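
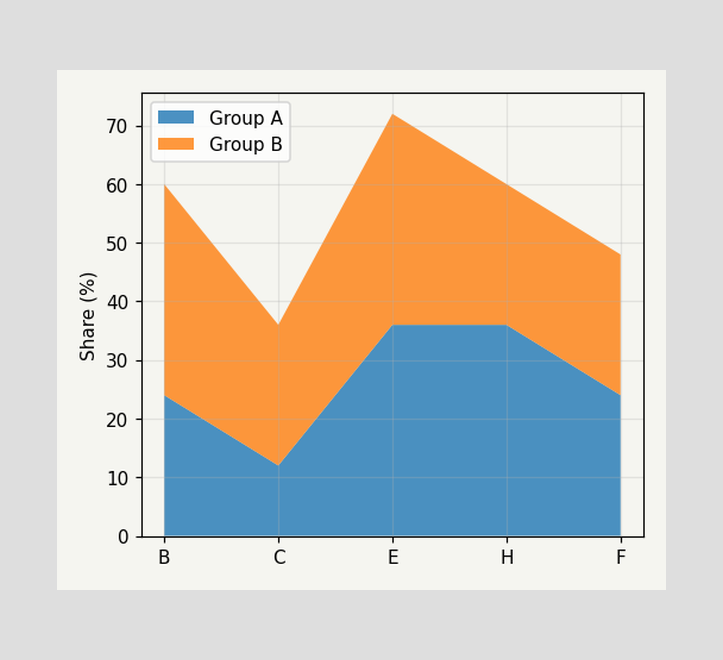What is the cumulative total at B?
The stacked total at B reaches 60%.

60%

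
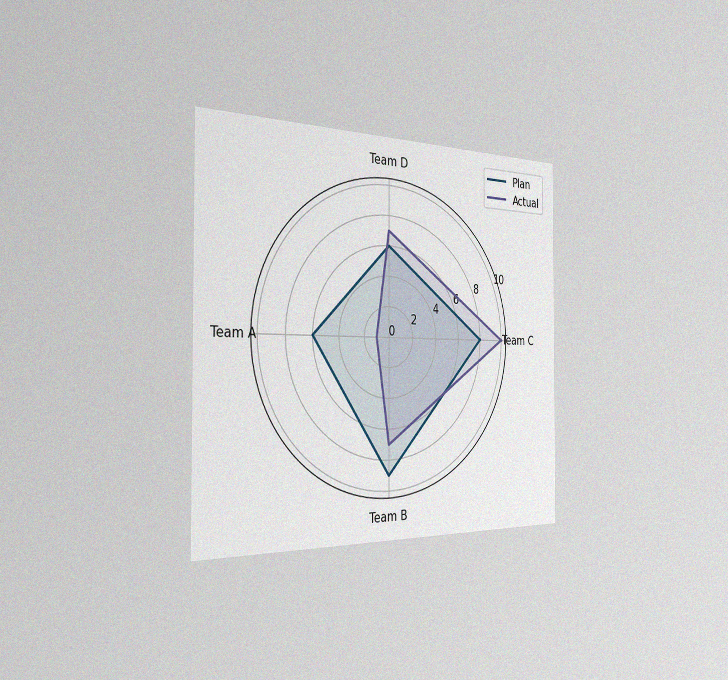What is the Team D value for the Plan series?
6

The chart is viewed slightly from the left, with some photo noise. On the Team D axis, Plan reaches 6.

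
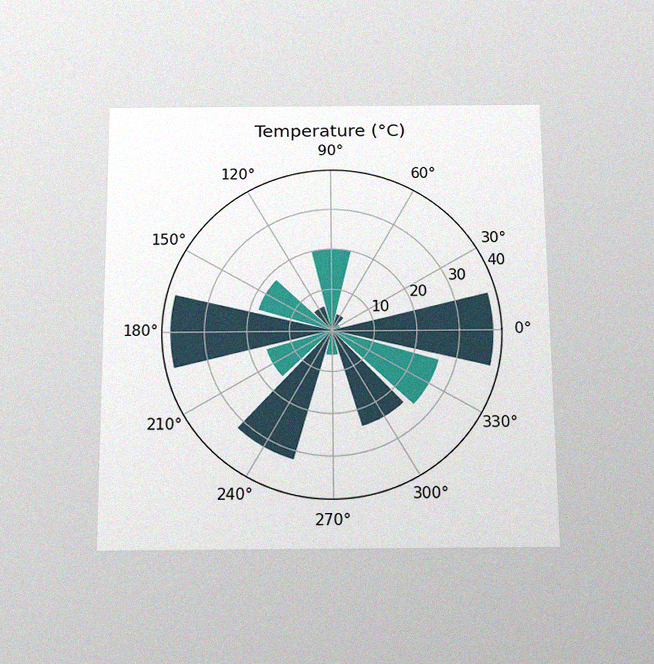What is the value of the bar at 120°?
The chart is viewed slightly from below, with some photo noise. The bar at 120° reaches 6°C on the radial axis.

6°C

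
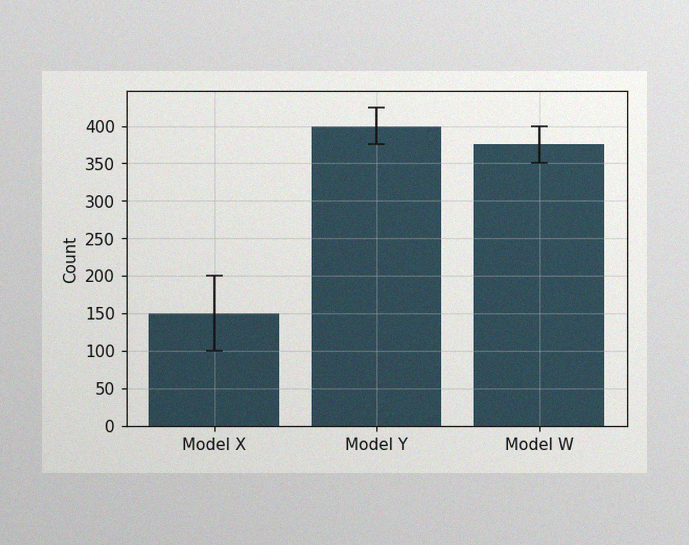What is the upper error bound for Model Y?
The image has some photo noise and uneven lighting. The Model Y bar's upper whisker reaches 425.

425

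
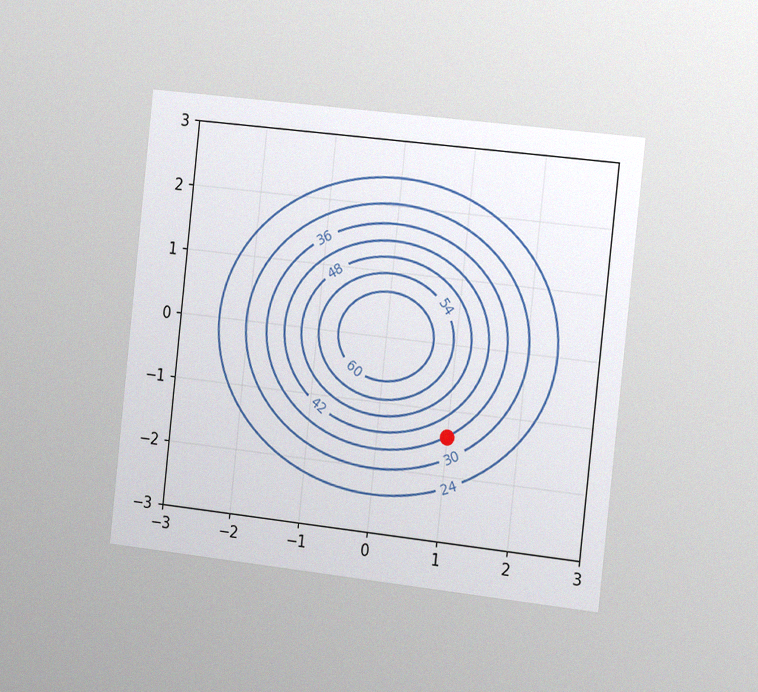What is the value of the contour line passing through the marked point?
36

The chart is tilted about 6° clockwise and viewed slightly from the right, with some photo noise. The marked point sits on the contour labelled 36.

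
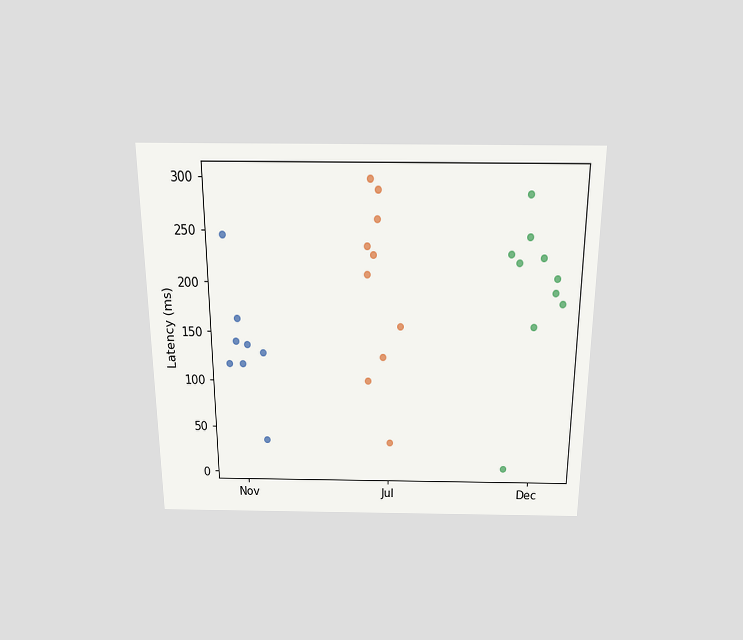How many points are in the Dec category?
10

The chart is viewed slightly from above. Counting the markers in the Dec column gives 10.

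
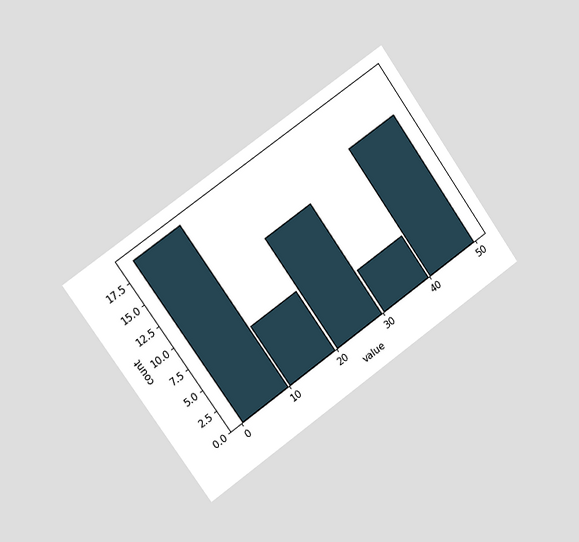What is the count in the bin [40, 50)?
The chart is tilted about 35° counter-clockwise and viewed slightly from the left. The [40, 50) bin has height 15.

15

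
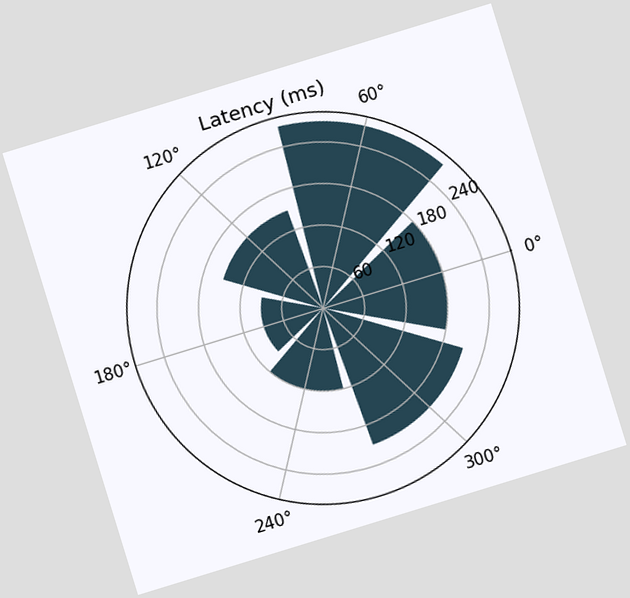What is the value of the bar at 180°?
90ms

The chart is tilted about 17° counter-clockwise. The bar at 180° reaches 90ms on the radial axis.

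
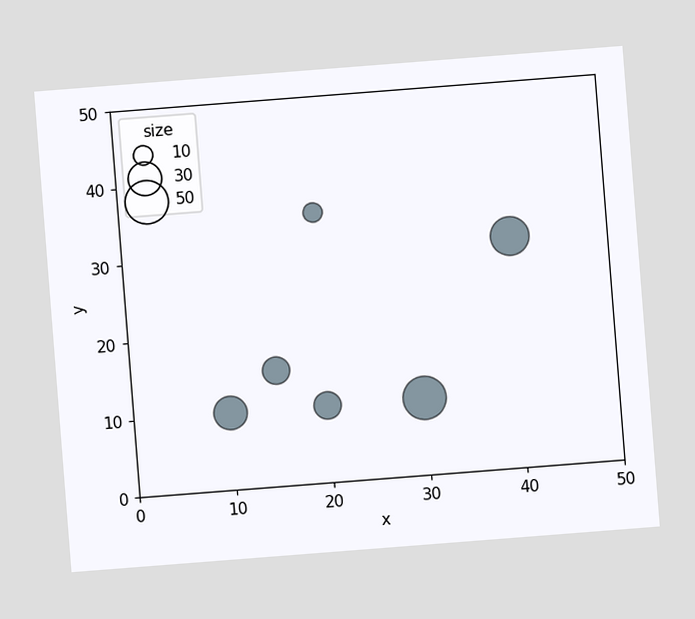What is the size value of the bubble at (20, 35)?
The chart is tilted about 4° counter-clockwise. Matching the bubble at (20, 35) against the size legend gives 10.

10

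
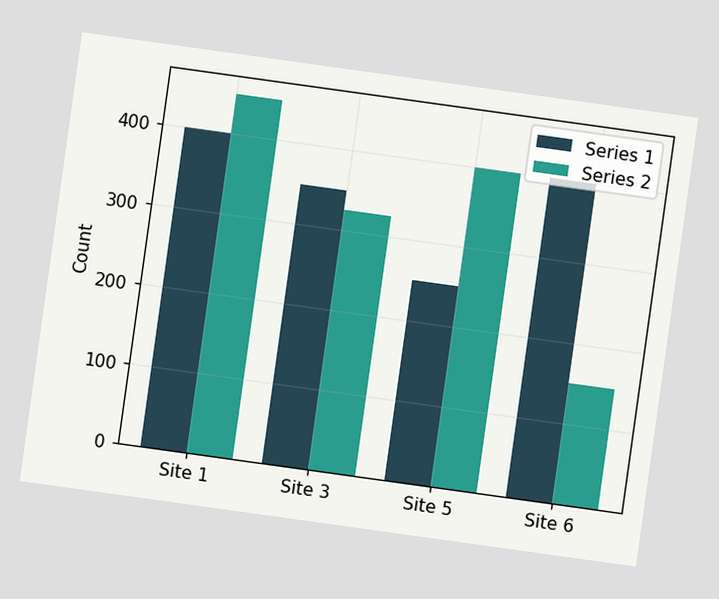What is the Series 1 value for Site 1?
400

The chart is tilted about 8° clockwise. The Series 1 bar at Site 1 reaches 400 on the y-axis.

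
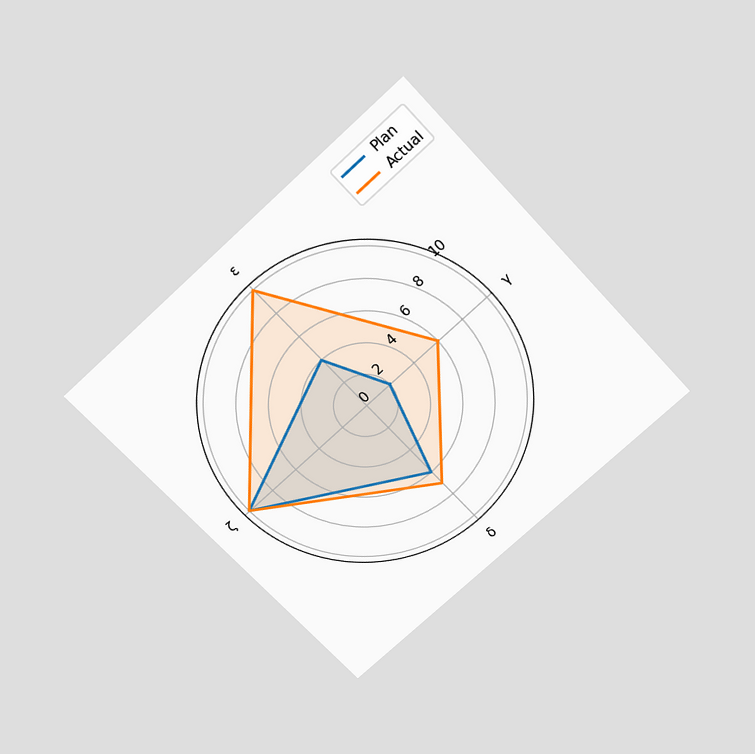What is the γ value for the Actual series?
The chart is tilted about 43° counter-clockwise and viewed slightly from above. On the γ axis, Actual reaches 6.

6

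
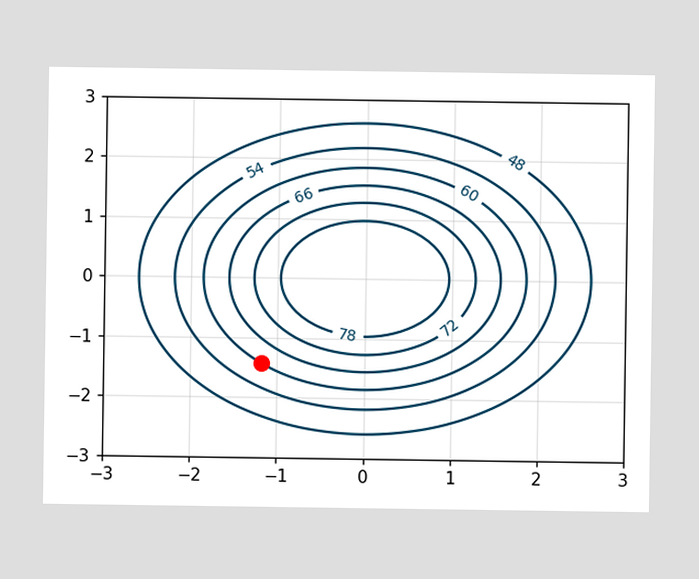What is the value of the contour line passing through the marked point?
The marked point sits on the contour labelled 60.

60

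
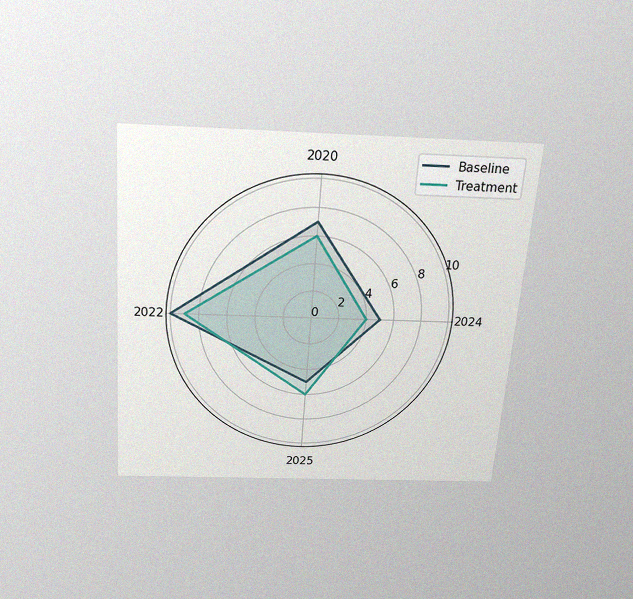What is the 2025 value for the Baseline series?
5

The chart is tilted about 4° clockwise and viewed slightly from above, with some photo noise. On the 2025 axis, Baseline reaches 5.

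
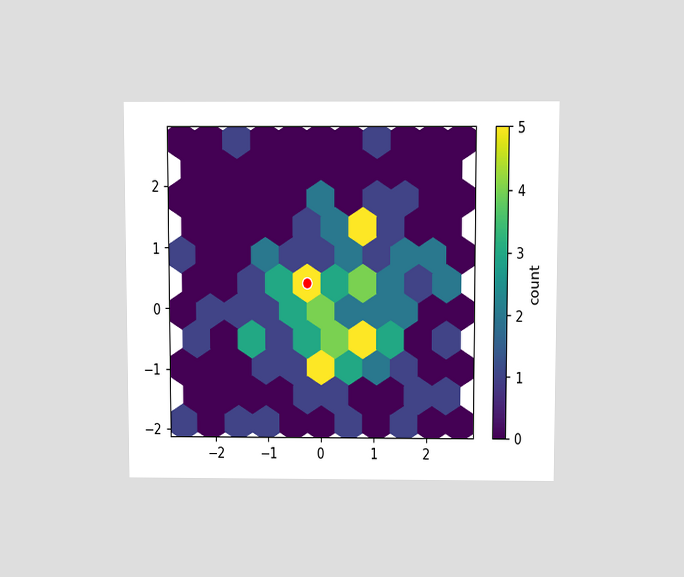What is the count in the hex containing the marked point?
The chart is viewed slightly from above. The marked hex reads 5 on the colorbar.

5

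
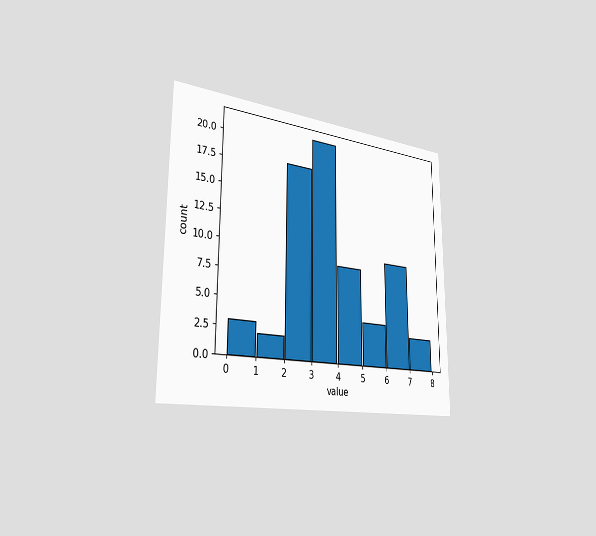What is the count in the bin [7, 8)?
3

The chart is viewed slightly from the left. The [7, 8) bin has height 3.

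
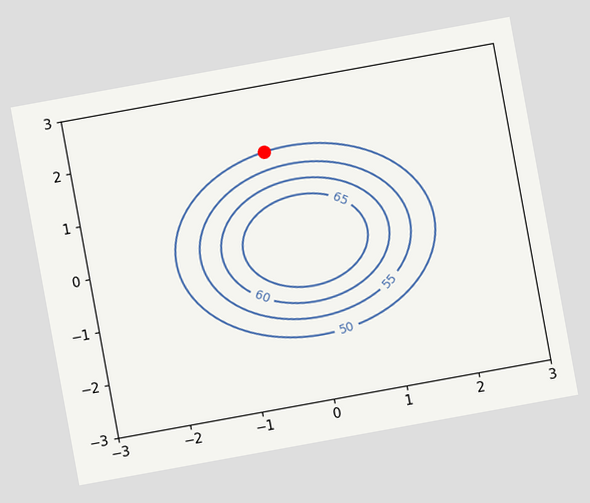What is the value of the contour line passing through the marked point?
50

The chart is tilted about 10° counter-clockwise. The marked point sits on the contour labelled 50.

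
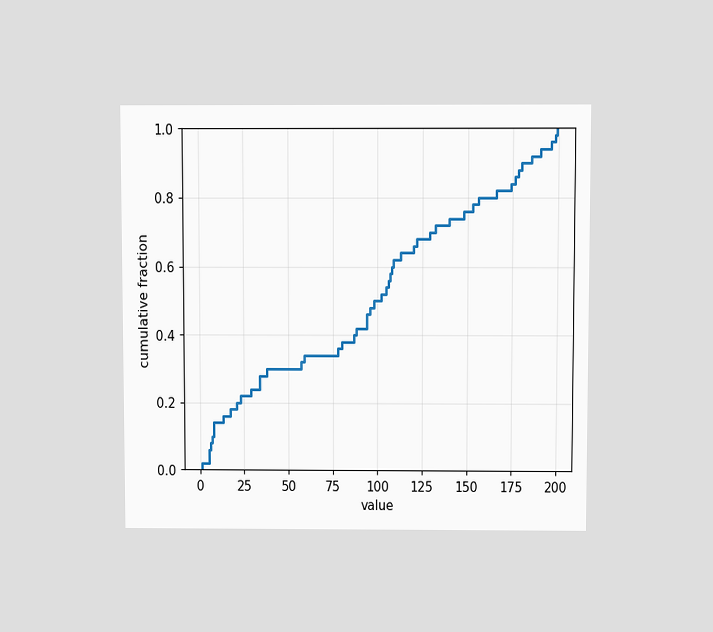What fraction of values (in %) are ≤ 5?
The chart is viewed slightly from above. At x=5 the ECDF step is at 6%.

6%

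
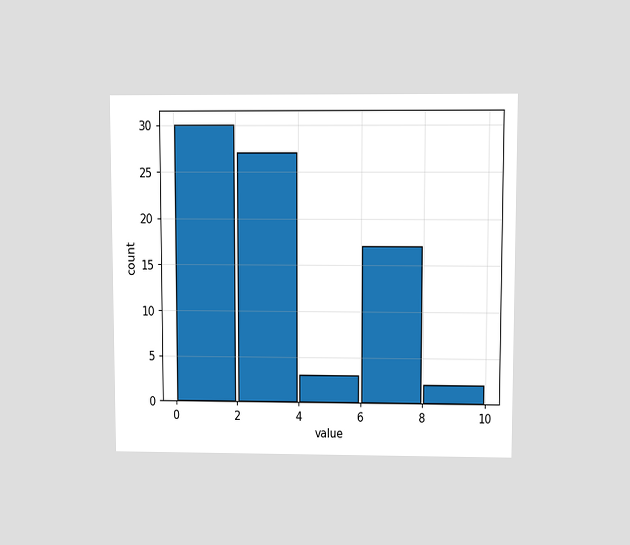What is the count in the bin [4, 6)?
The chart is viewed at a slight angle. The [4, 6) bin has height 3.

3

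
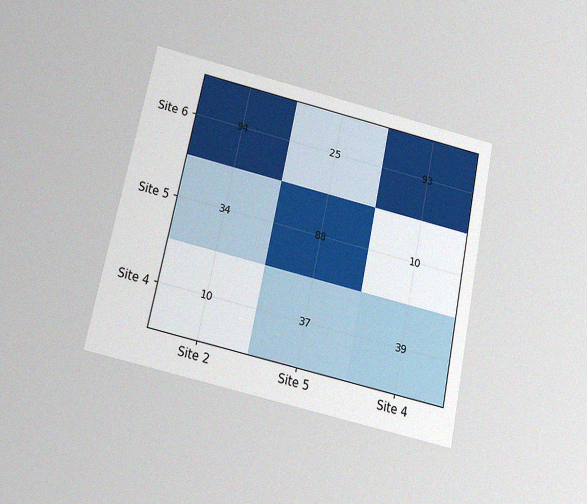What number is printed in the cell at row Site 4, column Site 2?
10

The chart is tilted about 12° clockwise and viewed slightly from below, with some photo noise. The (Site 4, Site 2) cell reads 10.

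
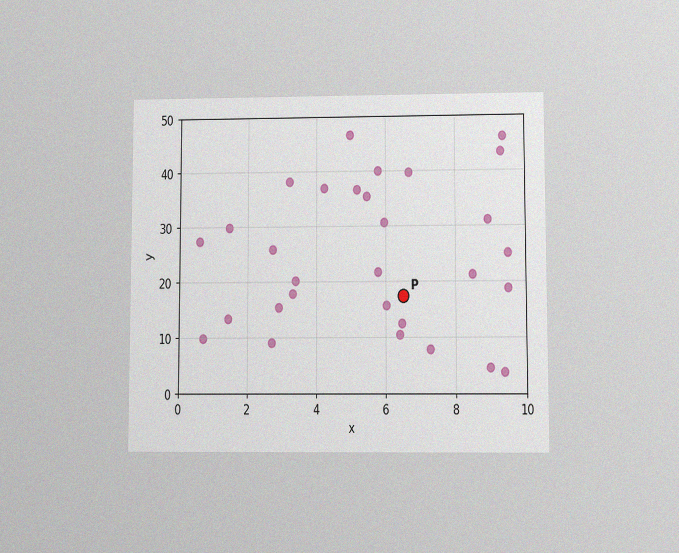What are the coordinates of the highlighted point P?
(6.5, 17.5)

The chart is viewed at a slight angle, with some photo noise. Following the gridlines from P to each axis, P sits at (6.5, 17.5).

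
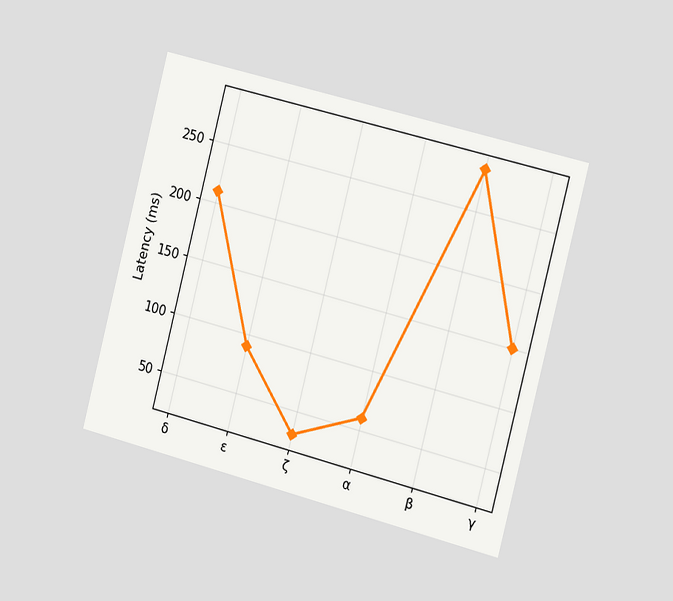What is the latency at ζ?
The chart is tilted about 14° clockwise and viewed slightly from the right. At ζ, the line is at 30ms.

30ms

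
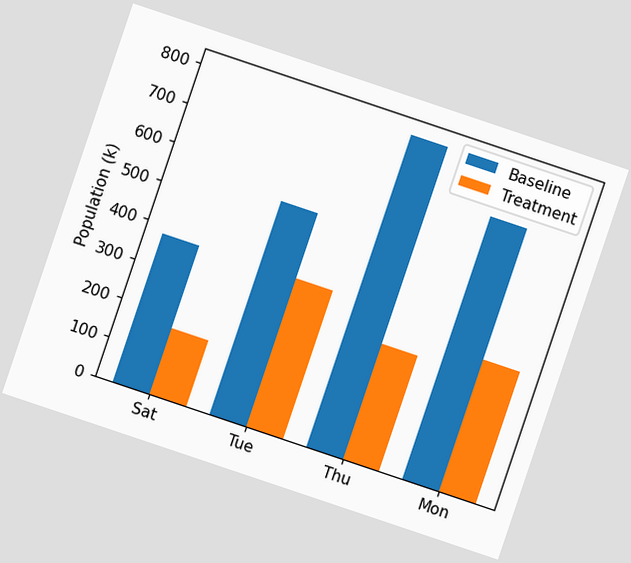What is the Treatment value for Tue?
378k

The chart is tilted about 19° clockwise. The Treatment bar at Tue reaches 378k on the y-axis.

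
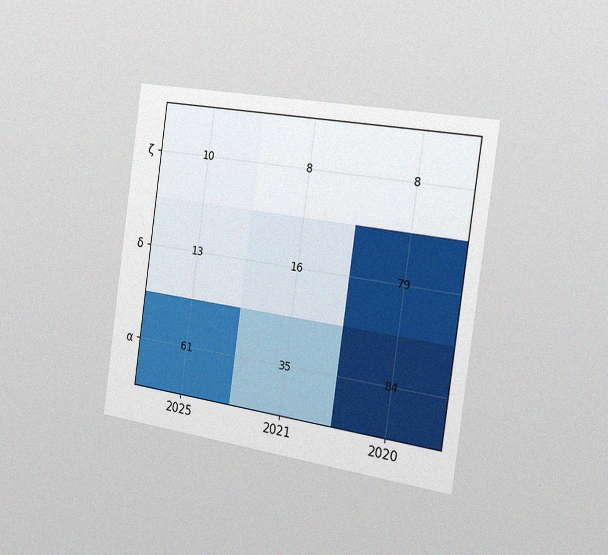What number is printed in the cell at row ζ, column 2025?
10

The chart is tilted about 8° clockwise and viewed slightly from the right, with some photo noise. The (ζ, 2025) cell reads 10.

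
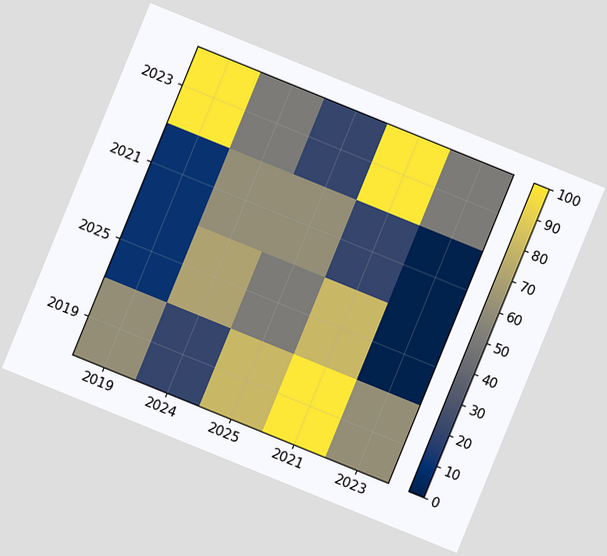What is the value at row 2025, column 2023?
The chart is tilted about 22° clockwise. Matching cell (2025, 2023) against the colorbar gives 0.

0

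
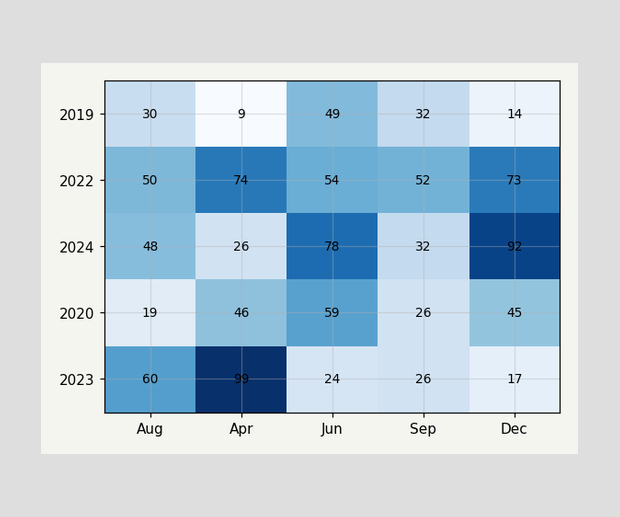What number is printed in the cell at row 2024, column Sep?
The (2024, Sep) cell reads 32.

32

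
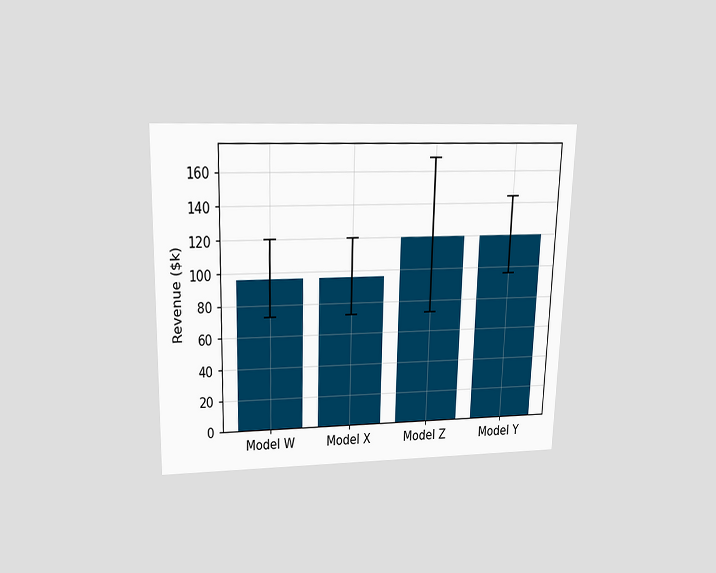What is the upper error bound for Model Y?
The chart is viewed slightly from above. The Model Y bar's upper whisker reaches $144k.

$144k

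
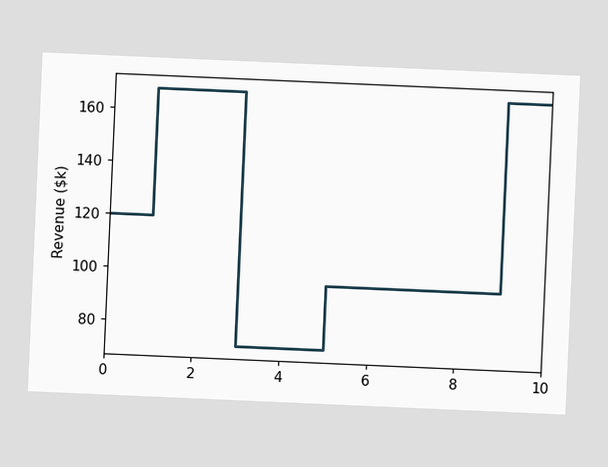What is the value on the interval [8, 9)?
The chart is tilted about 3° clockwise. On [8, 9) the step sits at $96k.

$96k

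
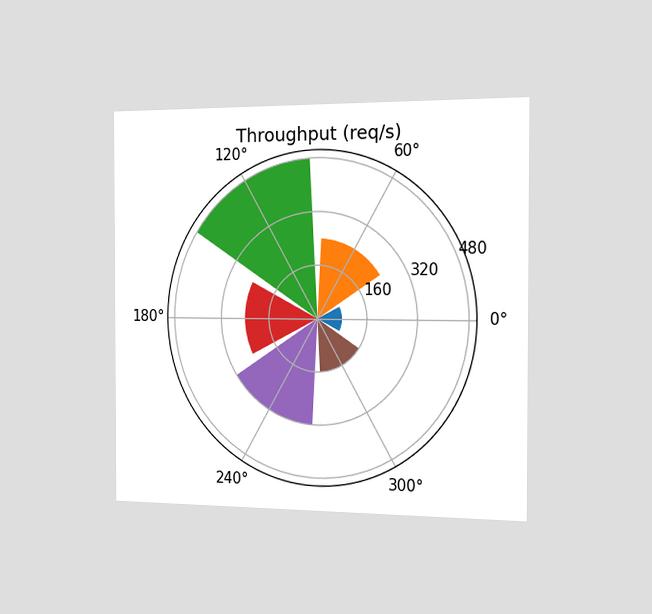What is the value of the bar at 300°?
160req/s

The chart is viewed slightly from the right. The bar at 300° reaches 160req/s on the radial axis.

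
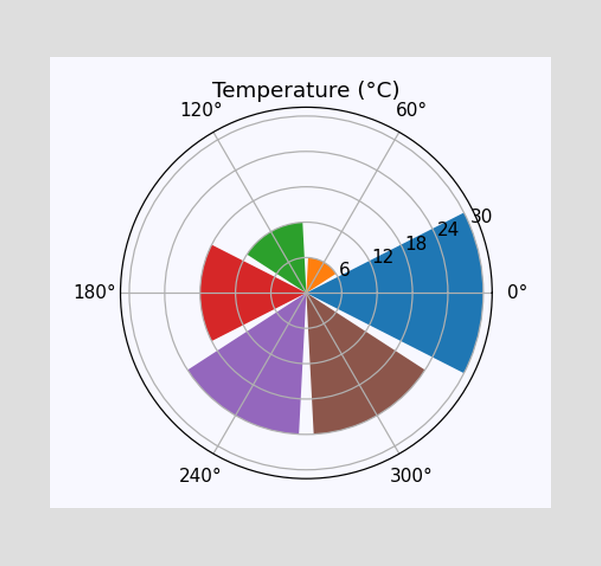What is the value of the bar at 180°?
18°C

The bar at 180° reaches 18°C on the radial axis.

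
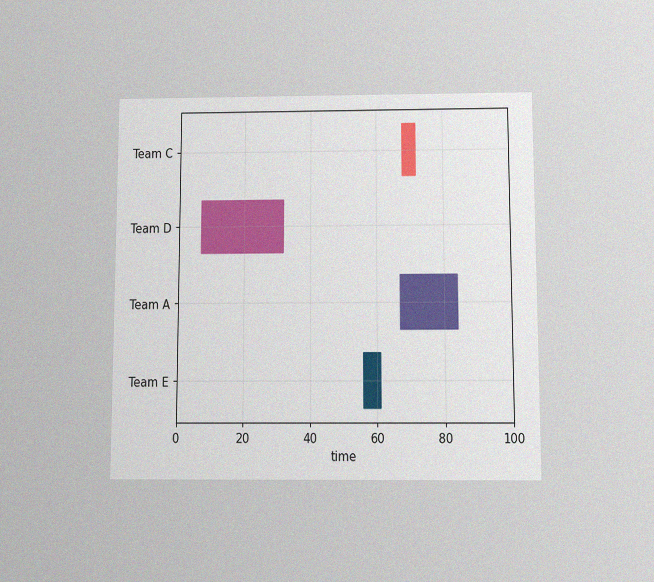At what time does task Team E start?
The chart is viewed slightly from below, with some photo noise. The Team E bar begins at t=56.

56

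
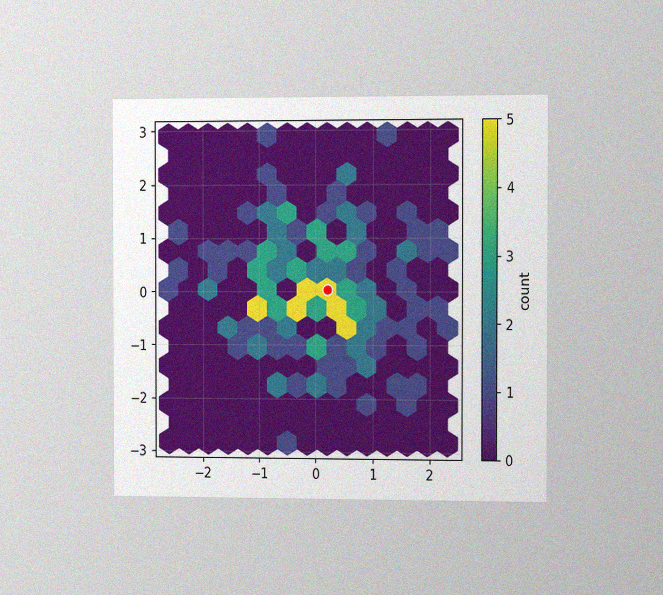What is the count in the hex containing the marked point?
The chart is viewed slightly from the right, with some photo noise. The marked hex reads 5 on the colorbar.

5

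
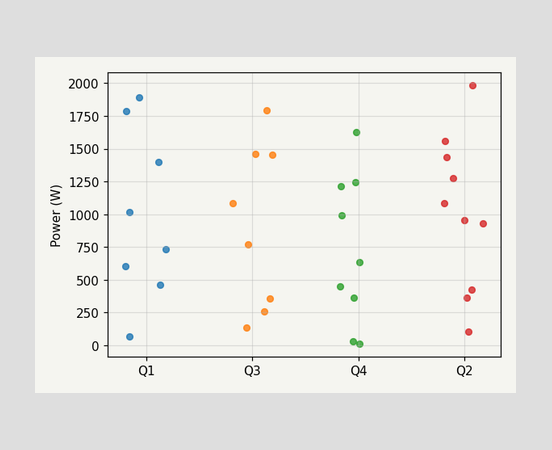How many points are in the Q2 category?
10

Counting the markers in the Q2 column gives 10.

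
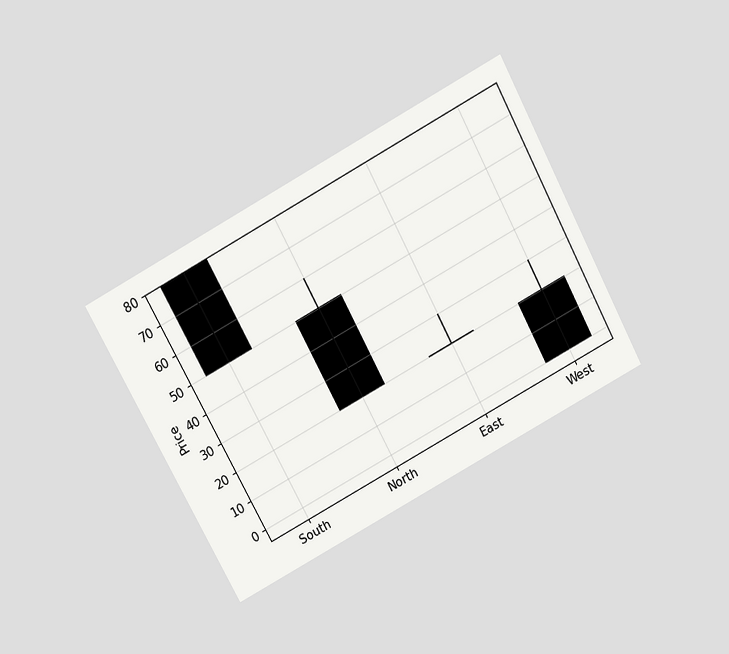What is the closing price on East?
20

The chart is tilted about 28° counter-clockwise and viewed slightly from above. The East candle closes at 20.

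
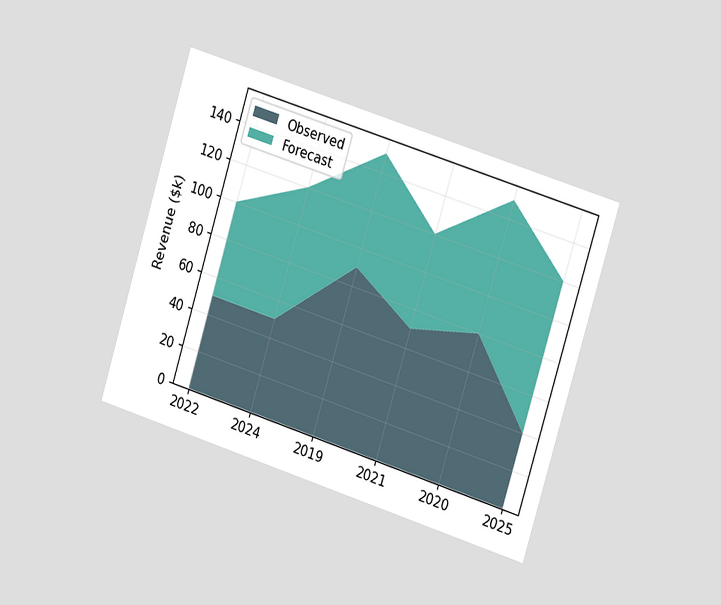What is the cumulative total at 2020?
$150k

The chart is tilted about 17° clockwise and viewed slightly from the right. The stacked total at 2020 reaches $150k.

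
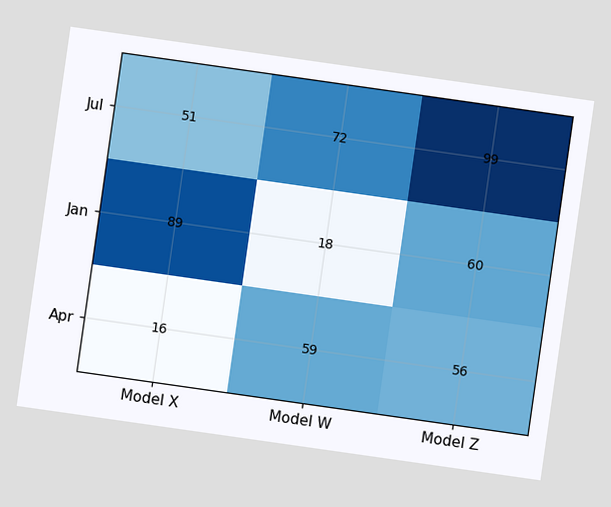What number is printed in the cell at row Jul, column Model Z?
99

The chart is tilted about 8° clockwise. The (Jul, Model Z) cell reads 99.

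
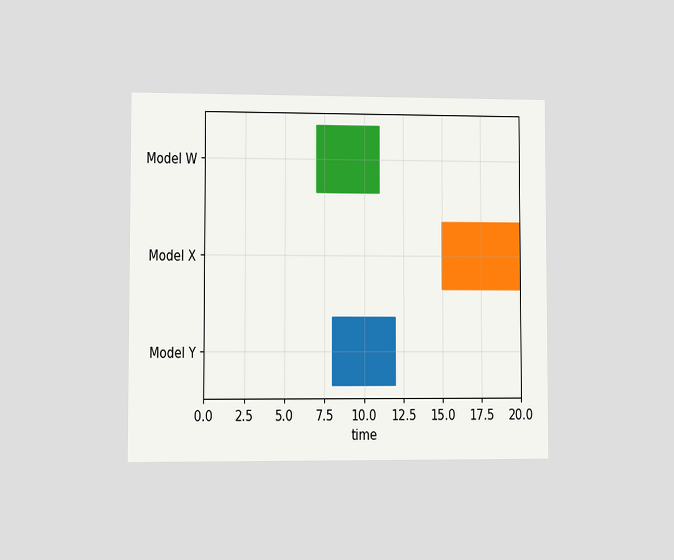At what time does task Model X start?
15

The chart is viewed at a slight angle. The Model X bar begins at t=15.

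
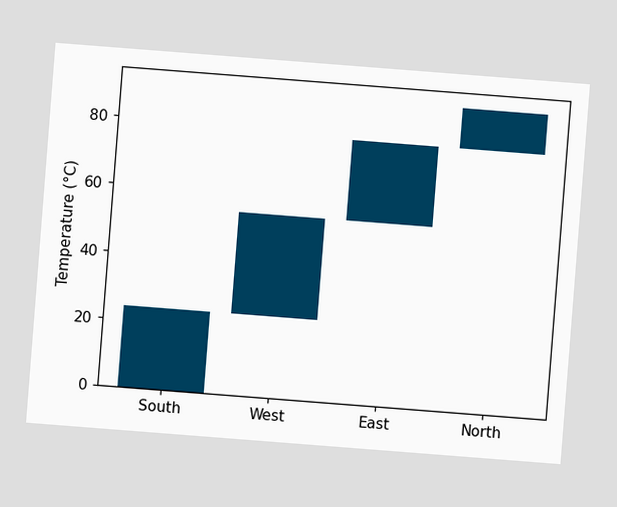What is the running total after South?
The chart is tilted about 4° clockwise. After South the running total reaches 24°C.

24°C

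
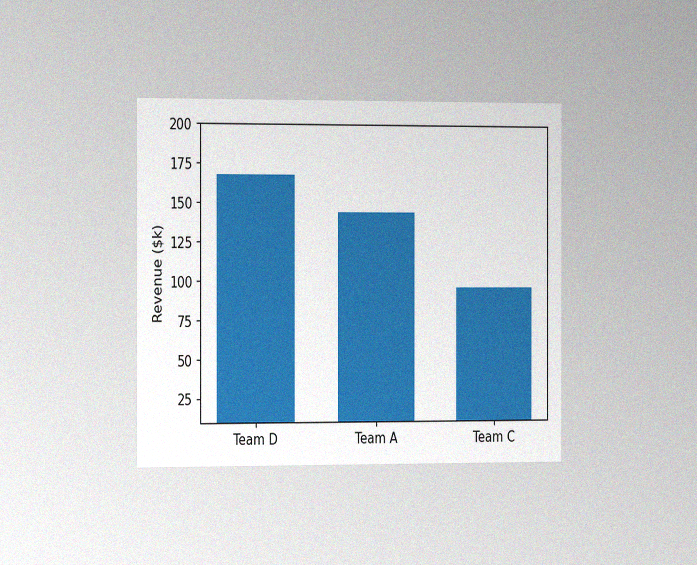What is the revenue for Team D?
The chart is viewed slightly from the left, with some photo noise. Reading along the chart's y-axis, the Team D bar reaches $168k.

$168k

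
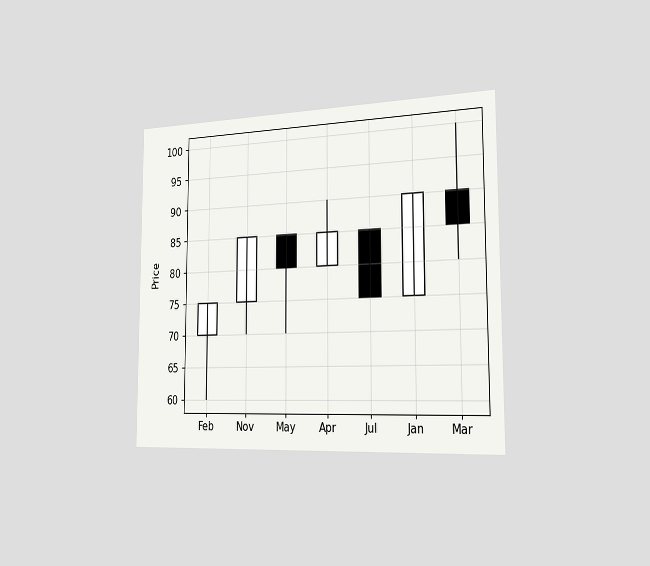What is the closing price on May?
The chart is viewed slightly from the right. The May candle closes at 80.

80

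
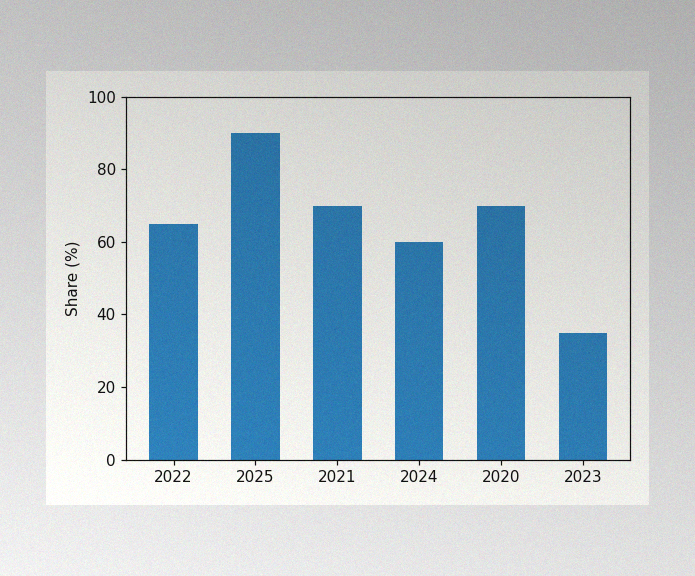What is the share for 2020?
The image has some photo noise and uneven lighting. Reading along the chart's y-axis, the 2020 bar reaches 70%.

70%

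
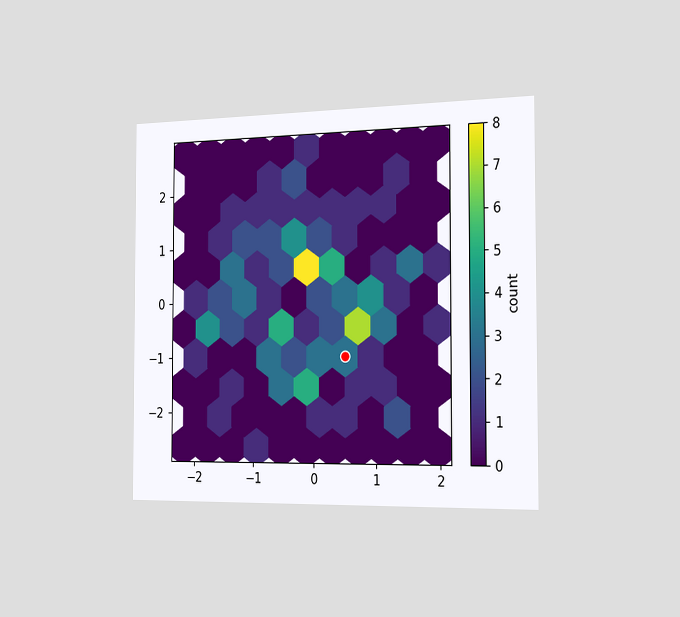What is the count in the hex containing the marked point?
3

The chart is viewed slightly from the right. The marked hex reads 3 on the colorbar.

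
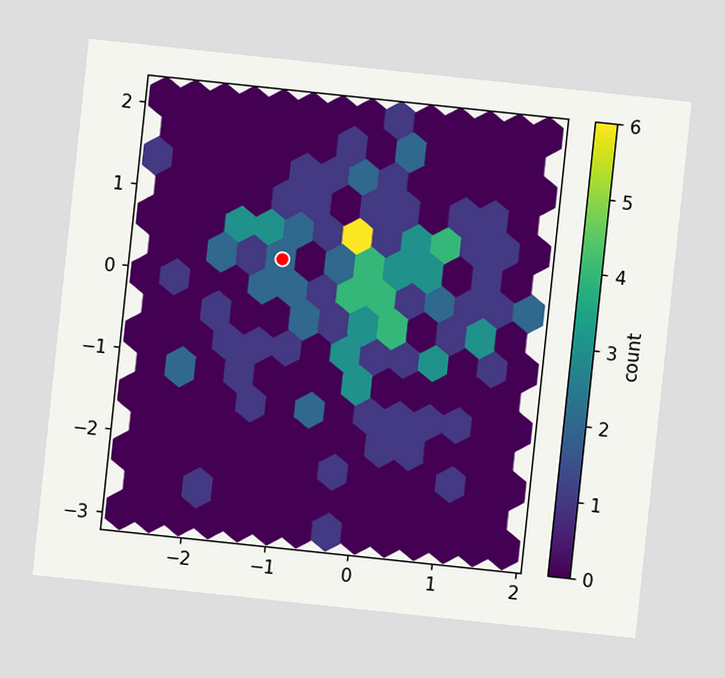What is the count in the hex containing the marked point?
The chart is tilted about 6° clockwise. The marked hex reads 2 on the colorbar.

2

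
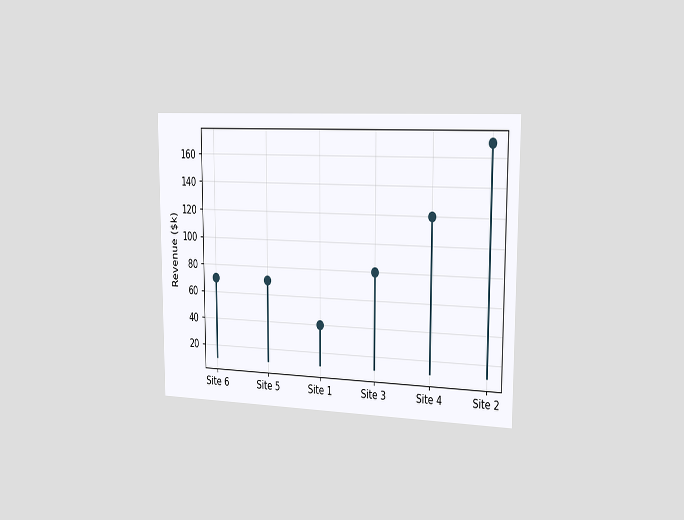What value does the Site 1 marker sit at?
$40k

The chart is viewed slightly from the right. The Site 1 marker sits at $40k.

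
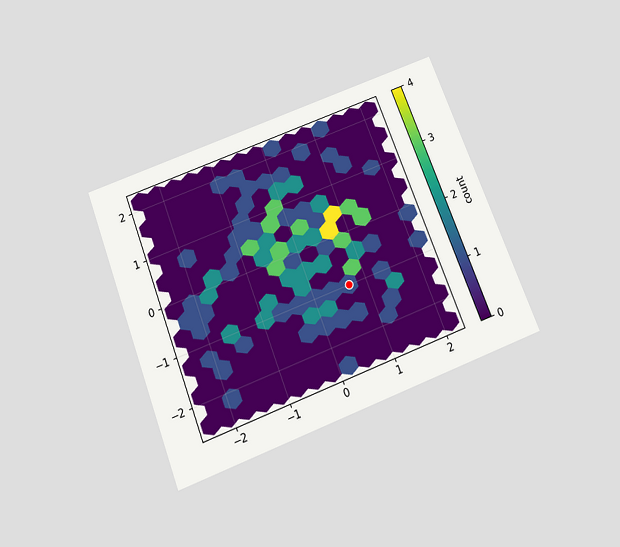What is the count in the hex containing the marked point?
1

The chart is tilted about 21° counter-clockwise and viewed slightly from below. The marked hex reads 1 on the colorbar.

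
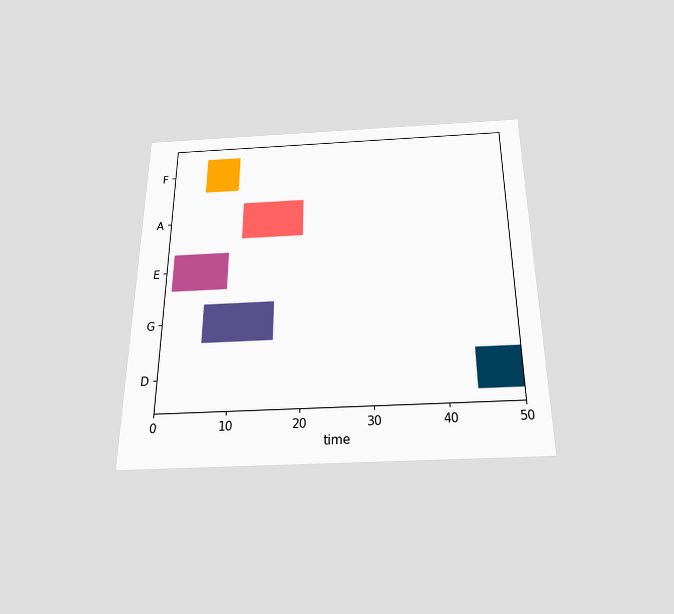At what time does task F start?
5

The chart is viewed slightly from below. The F bar begins at t=5.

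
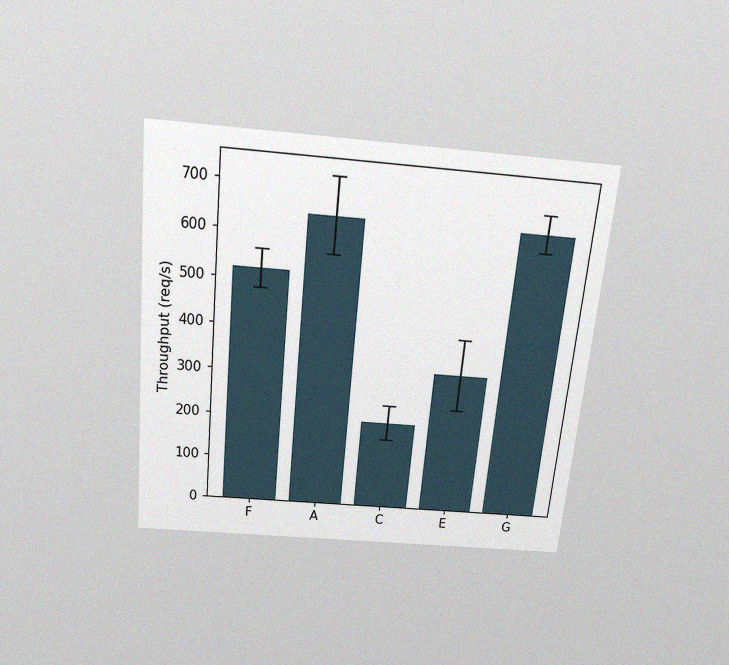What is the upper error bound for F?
The chart is tilted about 6° clockwise and viewed slightly from above, with some photo noise. The F bar's upper whisker reaches 560req/s.

560req/s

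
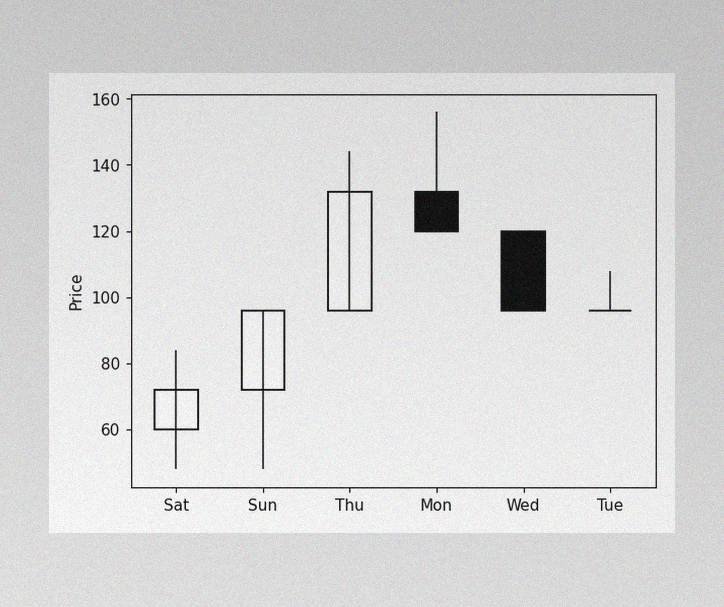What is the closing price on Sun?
The image has some photo noise and uneven lighting. The Sun candle closes at 96.

96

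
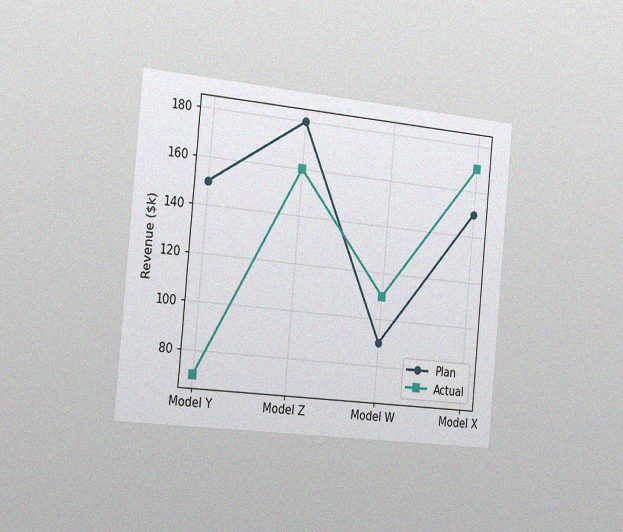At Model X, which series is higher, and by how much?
The chart is tilted about 5° clockwise and viewed slightly from the left, with some photo noise. At Model X, Actual sits above the other line by $20k.

Actual, by $20k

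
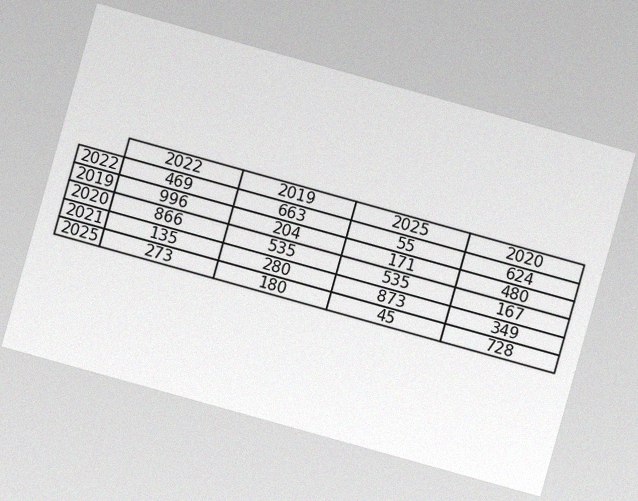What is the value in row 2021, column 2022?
The chart is tilted about 16° clockwise, with some photo noise. The (2021, 2022) cell reads 135.

135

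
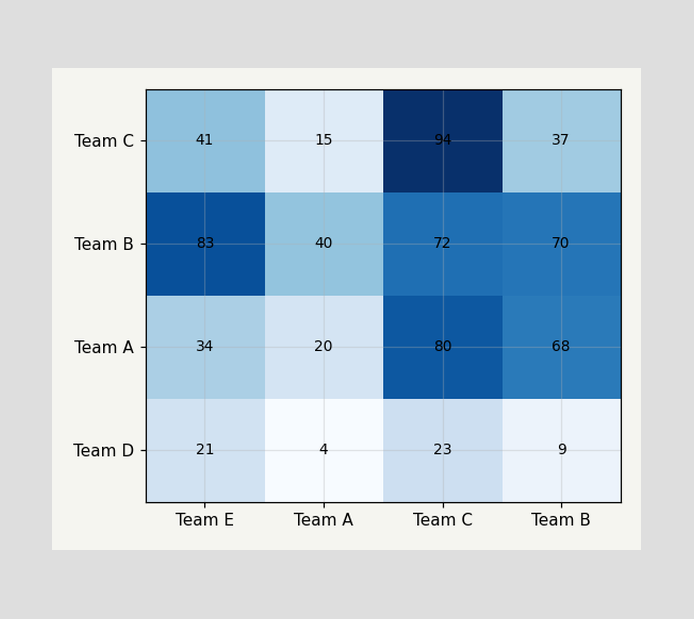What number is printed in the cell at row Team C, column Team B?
37

The (Team C, Team B) cell reads 37.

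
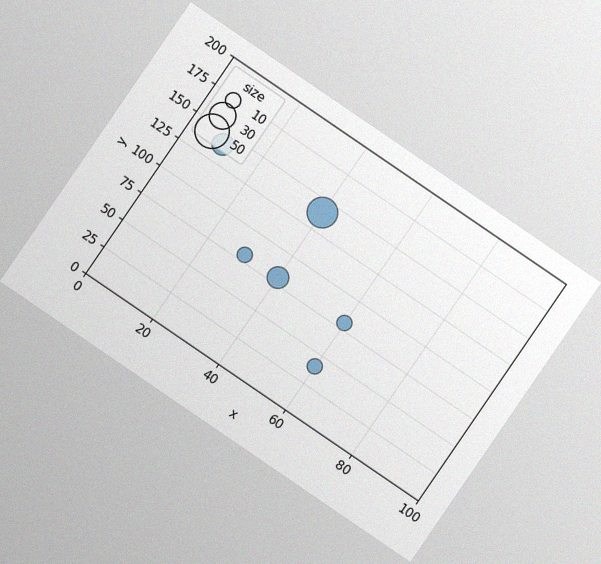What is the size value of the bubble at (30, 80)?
The chart is tilted about 34° clockwise, with some photo noise. Matching the bubble at (30, 80) against the size legend gives 10.

10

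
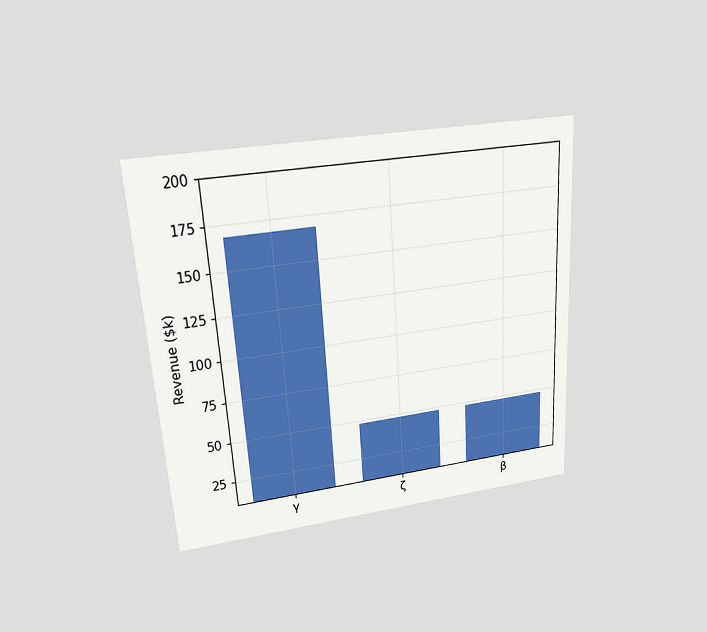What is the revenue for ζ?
$48k

The chart is tilted about 4° counter-clockwise and viewed slightly from above. Reading along the chart's y-axis, the ζ bar reaches $48k.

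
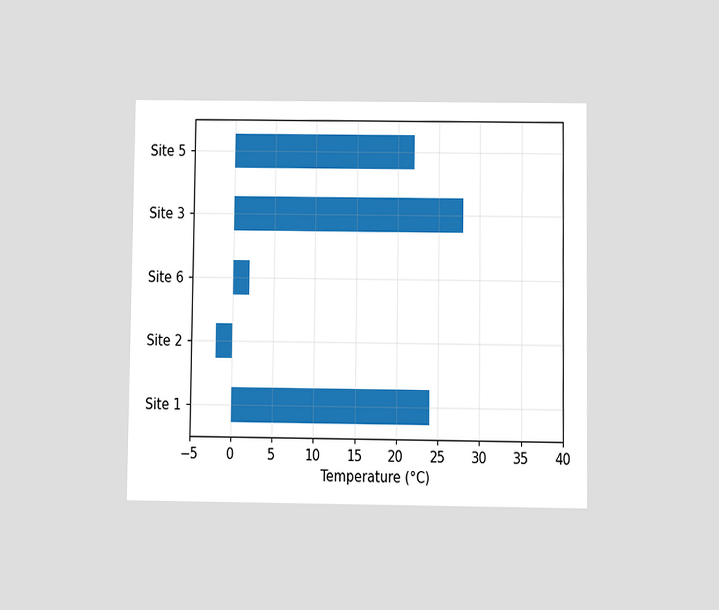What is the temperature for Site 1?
24°C

The chart is viewed at a slight angle. Reading along the chart's x-axis, the Site 1 bar reaches 24°C.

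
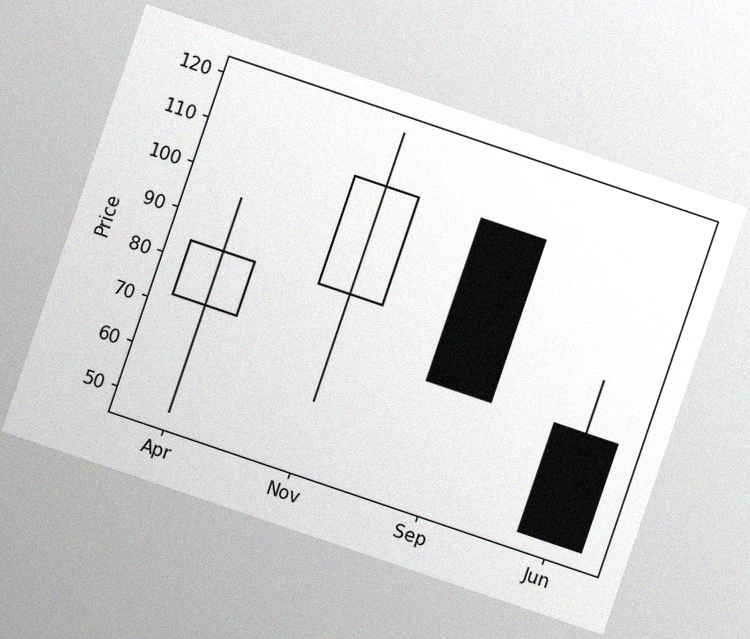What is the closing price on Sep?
The chart is tilted about 19° clockwise, with some photo noise. The Sep candle closes at 72.

72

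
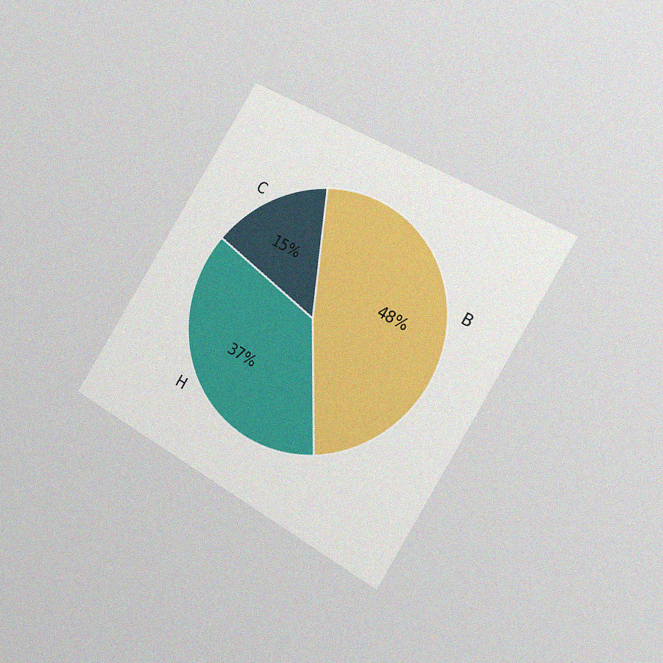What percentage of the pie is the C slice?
The chart is tilted about 31° clockwise and viewed slightly from the right, with some photo noise. The C slice takes up 15% of the pie.

15%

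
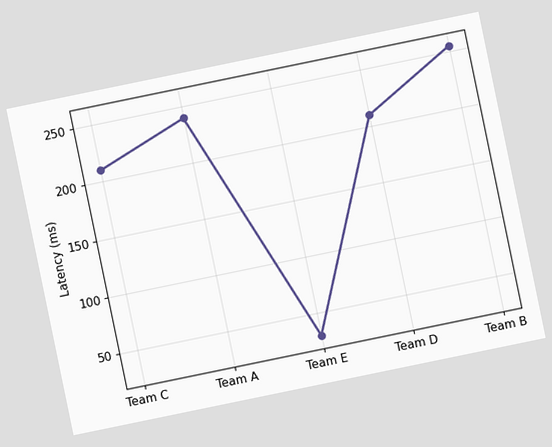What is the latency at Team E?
30ms

The chart is tilted about 12° counter-clockwise. At Team E, the line is at 30ms.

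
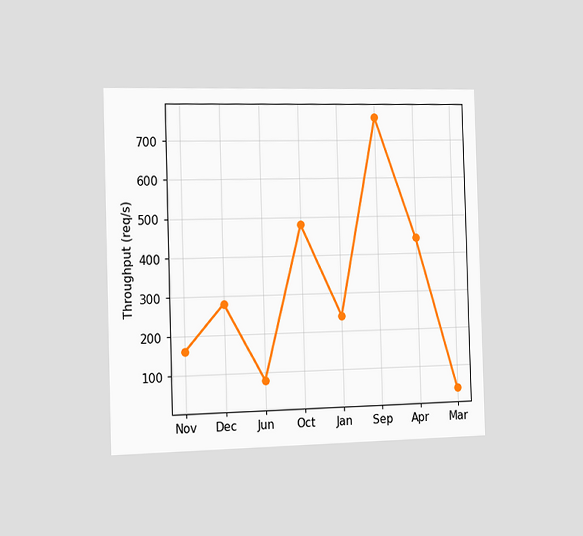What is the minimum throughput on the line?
40req/s

The chart is viewed slightly from the left. The lowest point is at Mar, and reading across to the y-axis gives 40req/s.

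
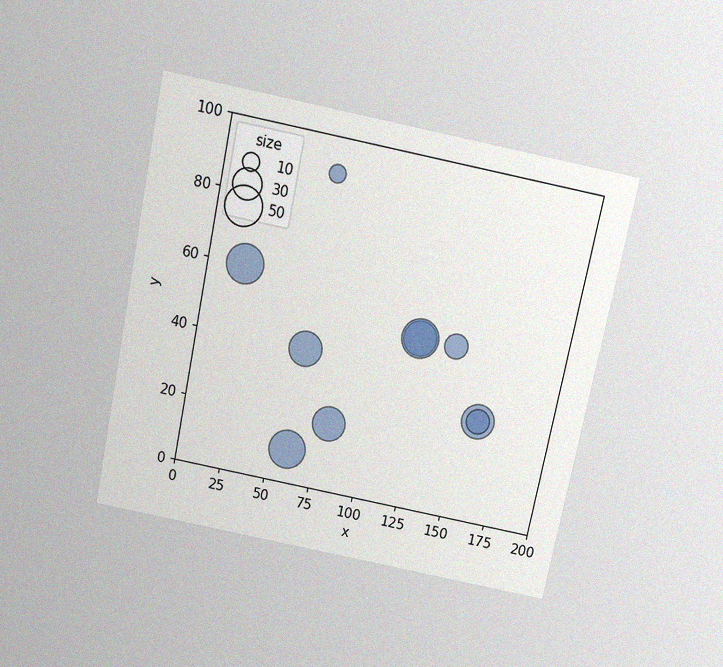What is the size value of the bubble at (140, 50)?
The chart is tilted about 12° clockwise and viewed slightly from above, with some photo noise. Matching the bubble at (140, 50) against the size legend gives 20.

20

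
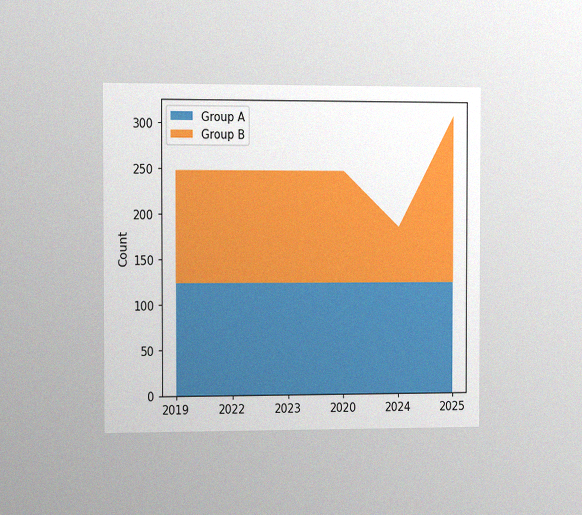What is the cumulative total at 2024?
186

The chart is viewed slightly from the left, with some photo noise. The stacked total at 2024 reaches 186.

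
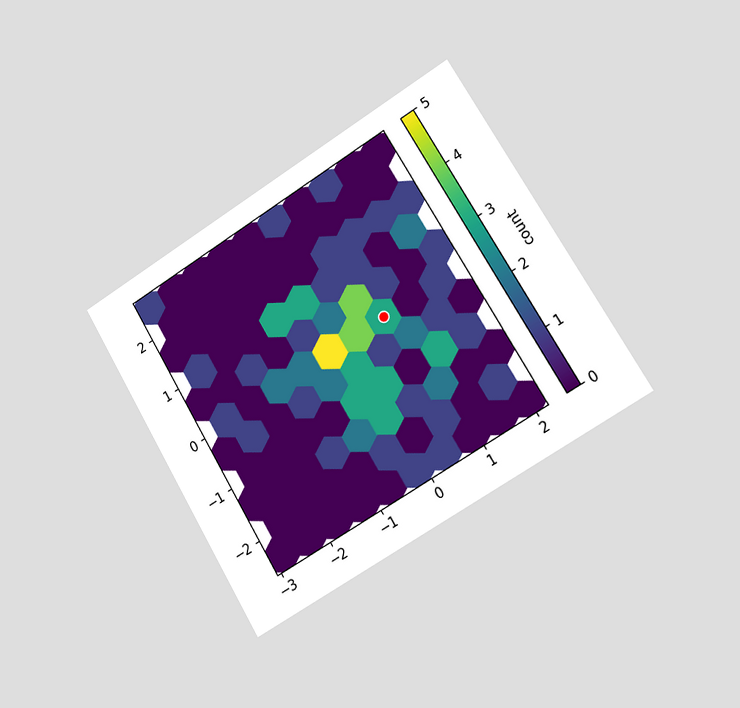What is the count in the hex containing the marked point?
The chart is tilted about 31° counter-clockwise and viewed slightly from the right. The marked hex reads 3 on the colorbar.

3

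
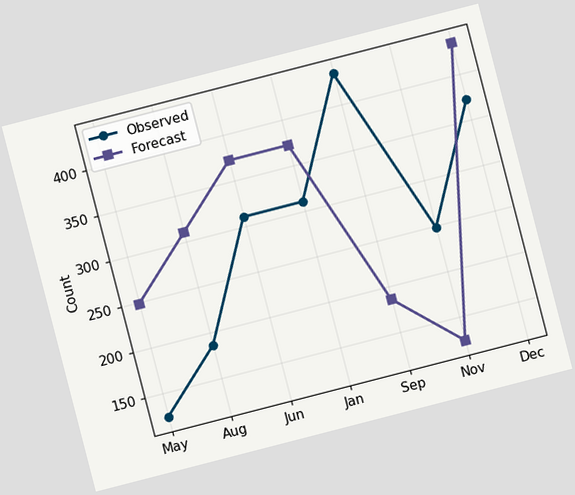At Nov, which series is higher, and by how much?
The chart is tilted about 14° counter-clockwise. At Nov, Observed sits above the other line by 124.

Observed, by 124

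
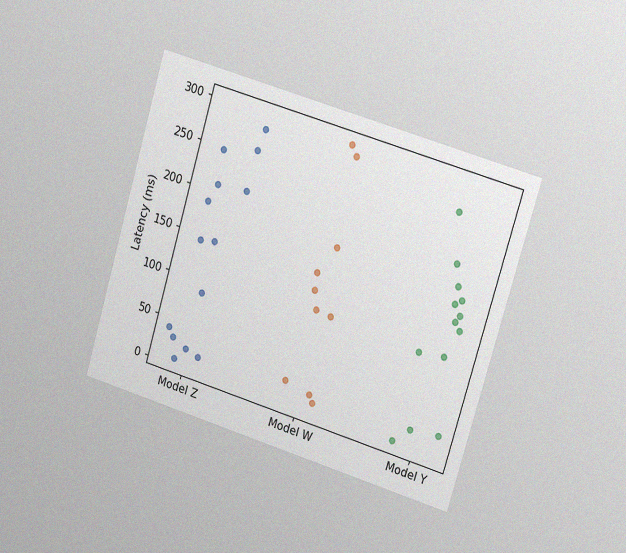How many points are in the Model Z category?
The chart is tilted about 17° clockwise and viewed slightly from the right, with some photo noise. Counting the markers in the Model Z column gives 14.

14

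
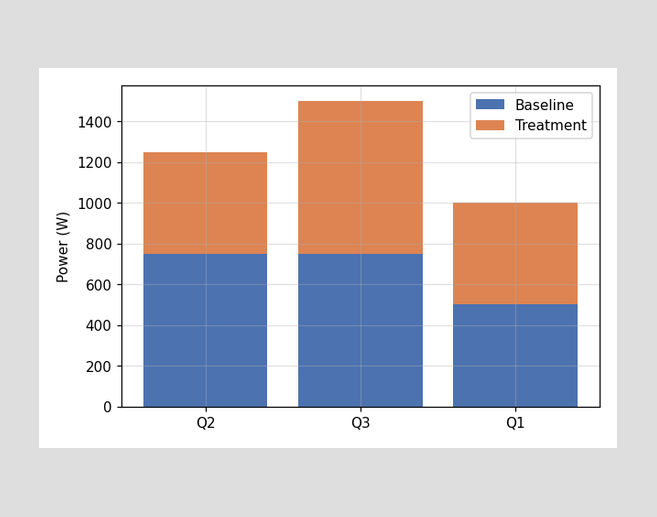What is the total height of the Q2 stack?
The Q2 stack's top reaches 1250W on the y-axis.

1250W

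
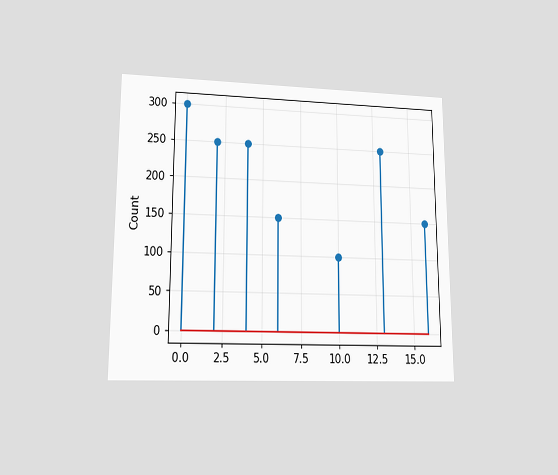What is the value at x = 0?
300

The chart is viewed at a slight angle. The stem at x=0 reaches 300.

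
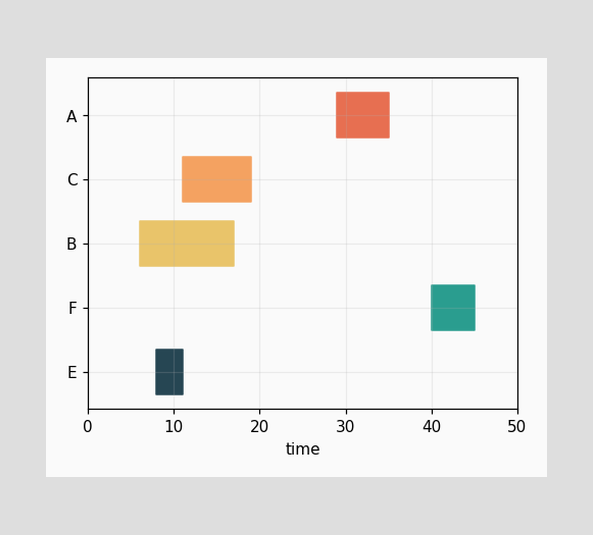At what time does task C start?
11

The C bar begins at t=11.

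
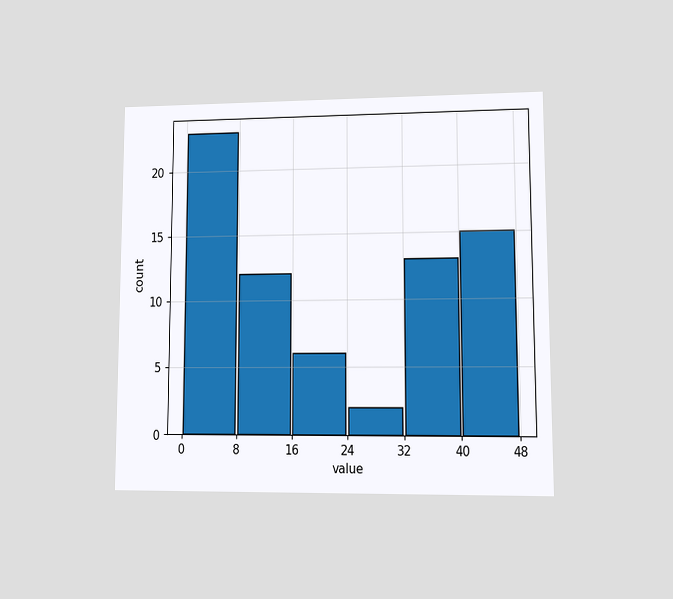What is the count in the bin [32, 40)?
The chart is viewed at a slight angle. The [32, 40) bin has height 13.

13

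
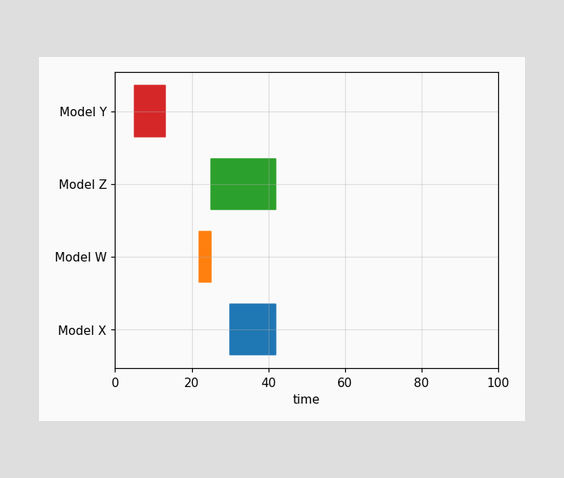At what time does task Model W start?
The Model W bar begins at t=22.

22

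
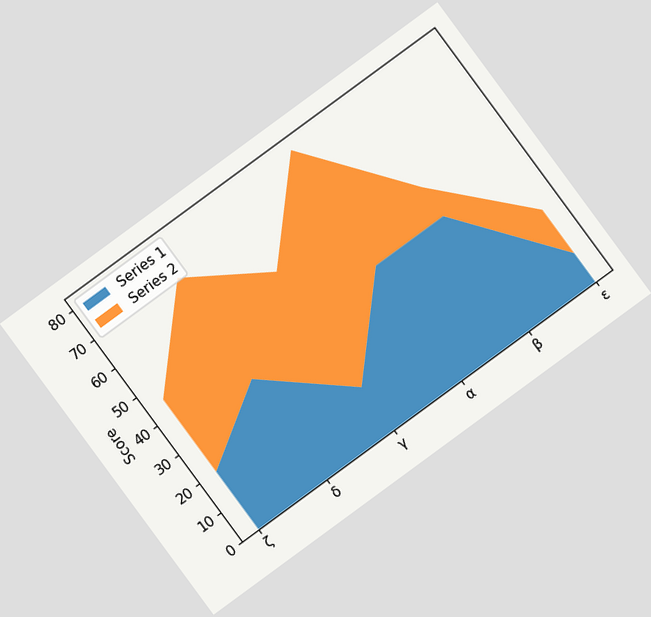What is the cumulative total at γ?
55

The chart is tilted about 36° counter-clockwise. The stacked total at γ reaches 55.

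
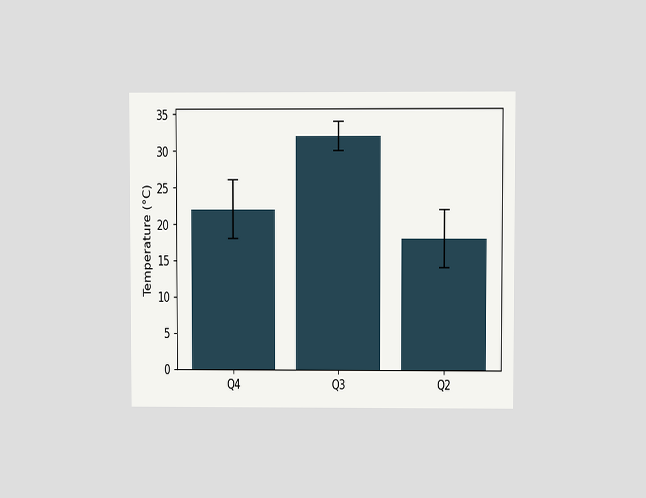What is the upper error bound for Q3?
34°C

The chart is viewed at a slight angle. The Q3 bar's upper whisker reaches 34°C.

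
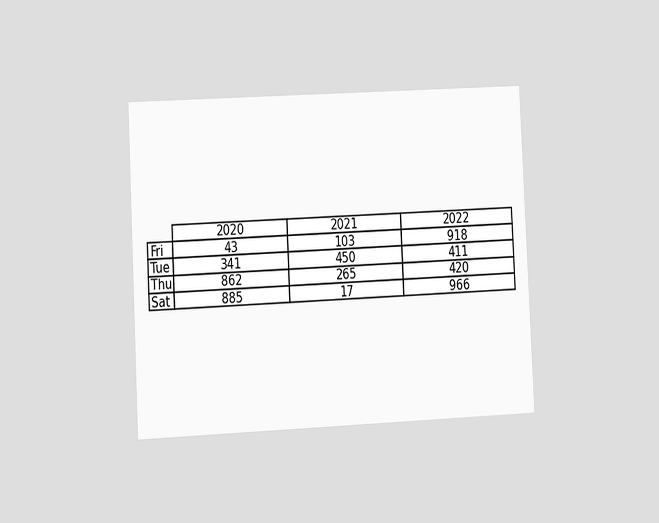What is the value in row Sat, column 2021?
17

The chart is tilted about 3° counter-clockwise and viewed at a slight angle. The (Sat, 2021) cell reads 17.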